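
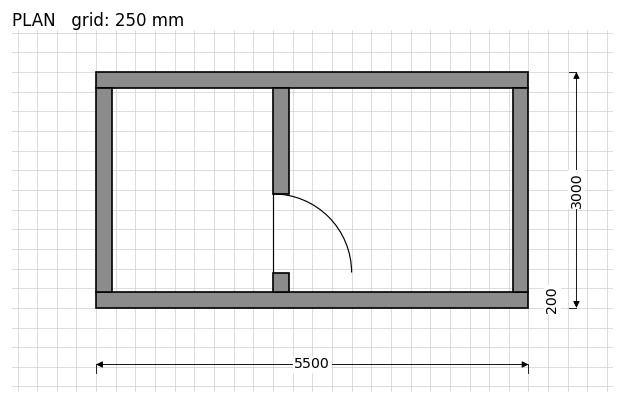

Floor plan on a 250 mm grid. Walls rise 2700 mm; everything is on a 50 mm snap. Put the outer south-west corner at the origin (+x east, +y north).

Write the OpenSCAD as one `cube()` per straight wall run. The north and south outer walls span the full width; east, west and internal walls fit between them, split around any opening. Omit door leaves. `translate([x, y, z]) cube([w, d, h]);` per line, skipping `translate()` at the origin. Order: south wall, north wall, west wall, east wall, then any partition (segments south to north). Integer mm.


cube([5500, 200, 2700]);
translate([0, 2800, 0]) cube([5500, 200, 2700]);
translate([0, 200, 0]) cube([200, 2600, 2700]);
translate([5300, 200, 0]) cube([200, 2600, 2700]);
translate([2250, 200, 0]) cube([200, 250, 2700]);
translate([2250, 1450, 0]) cube([200, 1350, 2700]);


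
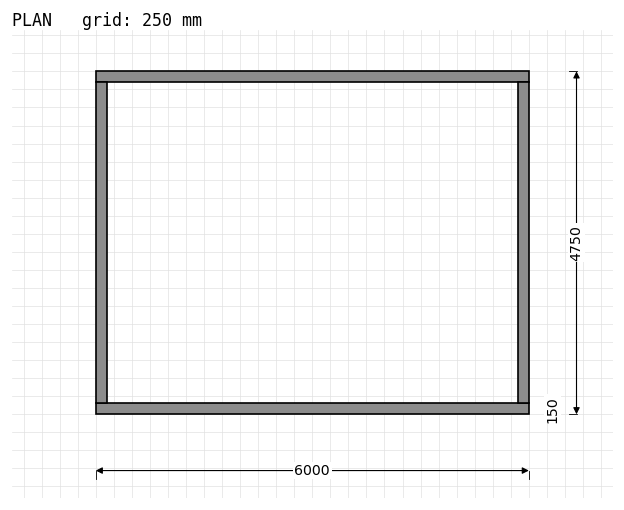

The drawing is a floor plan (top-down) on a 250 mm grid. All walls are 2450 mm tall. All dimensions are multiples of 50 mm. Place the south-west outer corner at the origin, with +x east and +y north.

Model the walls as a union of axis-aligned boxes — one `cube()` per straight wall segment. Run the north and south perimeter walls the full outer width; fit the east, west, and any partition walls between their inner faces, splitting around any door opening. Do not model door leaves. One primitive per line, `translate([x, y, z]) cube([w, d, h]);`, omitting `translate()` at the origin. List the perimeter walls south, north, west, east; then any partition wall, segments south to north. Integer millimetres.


cube([6000, 150, 2450]);
translate([0, 4600, 0]) cube([6000, 150, 2450]);
translate([0, 150, 0]) cube([150, 4450, 2450]);
translate([5850, 150, 0]) cube([150, 4450, 2450]);


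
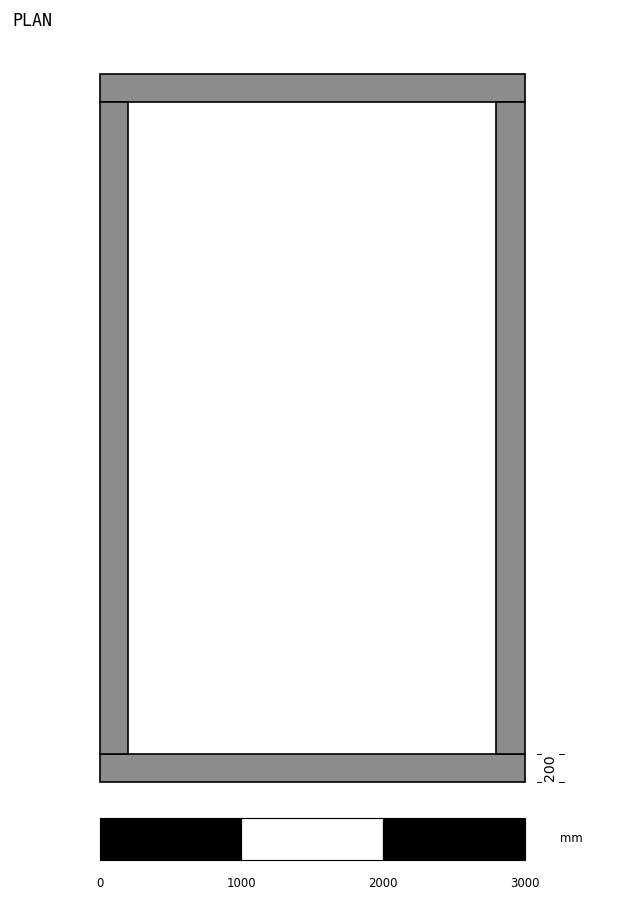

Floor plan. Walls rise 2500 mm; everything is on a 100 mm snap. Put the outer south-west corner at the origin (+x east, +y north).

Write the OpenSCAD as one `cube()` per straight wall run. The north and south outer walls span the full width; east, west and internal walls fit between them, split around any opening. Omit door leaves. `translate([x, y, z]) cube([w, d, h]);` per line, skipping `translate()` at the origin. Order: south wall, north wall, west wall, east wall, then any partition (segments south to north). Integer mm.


cube([3000, 200, 2500]);
translate([0, 4800, 0]) cube([3000, 200, 2500]);
translate([0, 200, 0]) cube([200, 4600, 2500]);
translate([2800, 200, 0]) cube([200, 4600, 2500]);


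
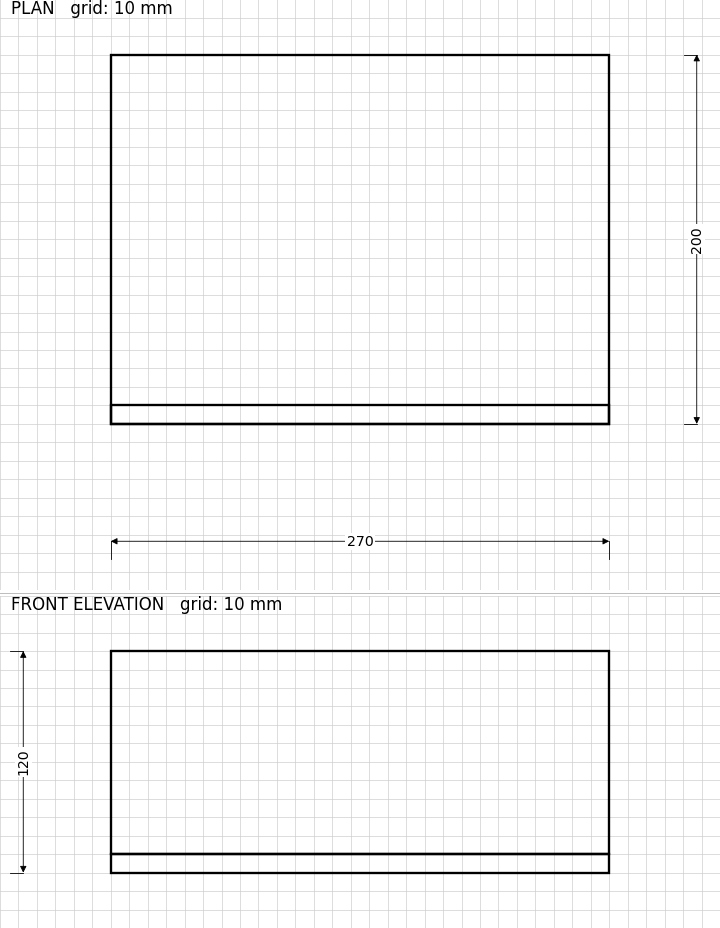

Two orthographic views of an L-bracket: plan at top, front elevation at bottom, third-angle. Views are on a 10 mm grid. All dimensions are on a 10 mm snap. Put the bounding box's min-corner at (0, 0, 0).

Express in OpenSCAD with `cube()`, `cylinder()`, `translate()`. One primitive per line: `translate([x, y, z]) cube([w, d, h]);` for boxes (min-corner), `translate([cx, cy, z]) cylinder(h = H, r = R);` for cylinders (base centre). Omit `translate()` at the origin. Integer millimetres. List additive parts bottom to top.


cube([270, 200, 10]);
translate([0, 0, 10]) cube([270, 10, 110]);


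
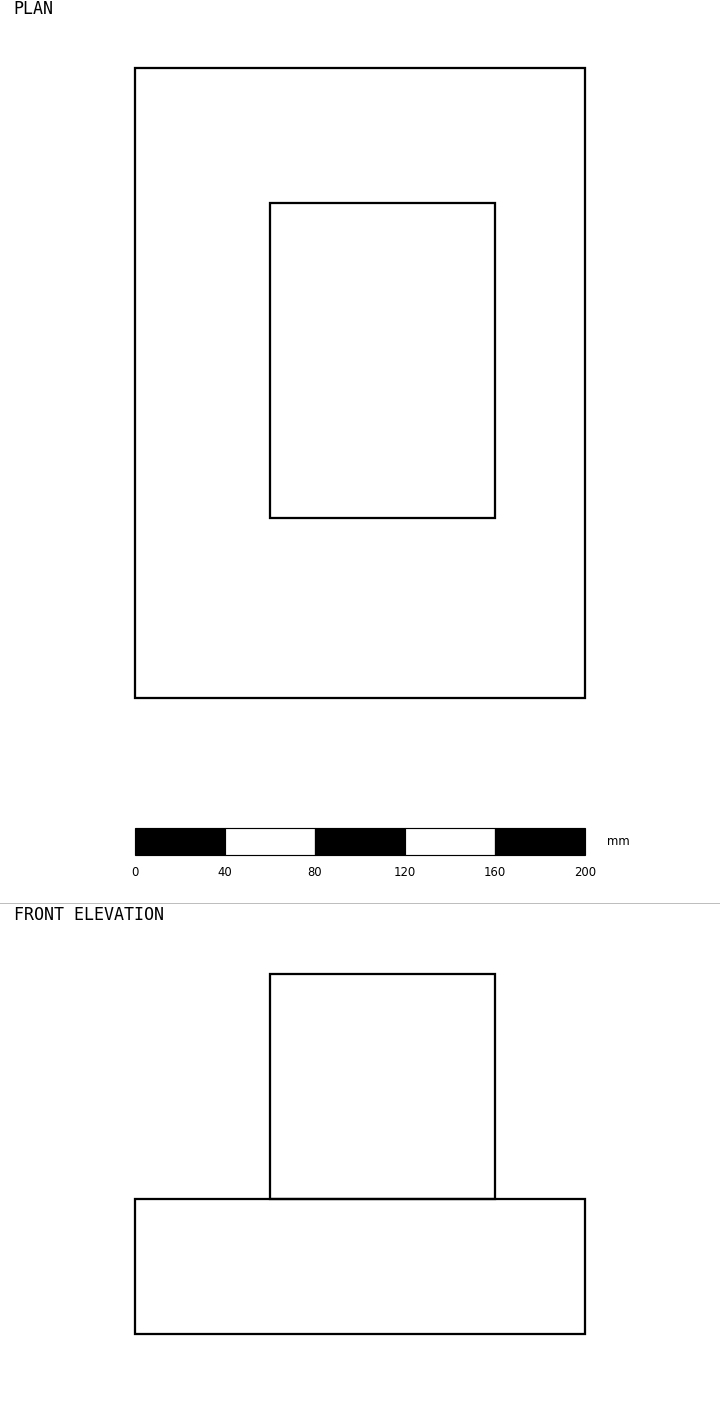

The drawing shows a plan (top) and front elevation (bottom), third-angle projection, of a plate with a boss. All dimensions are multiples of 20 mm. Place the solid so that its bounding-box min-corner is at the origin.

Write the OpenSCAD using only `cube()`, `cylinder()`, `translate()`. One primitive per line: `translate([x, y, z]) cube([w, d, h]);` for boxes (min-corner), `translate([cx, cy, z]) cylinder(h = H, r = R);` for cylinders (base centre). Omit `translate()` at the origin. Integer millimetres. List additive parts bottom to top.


cube([200, 280, 60]);
translate([60, 80, 60]) cube([100, 140, 100]);


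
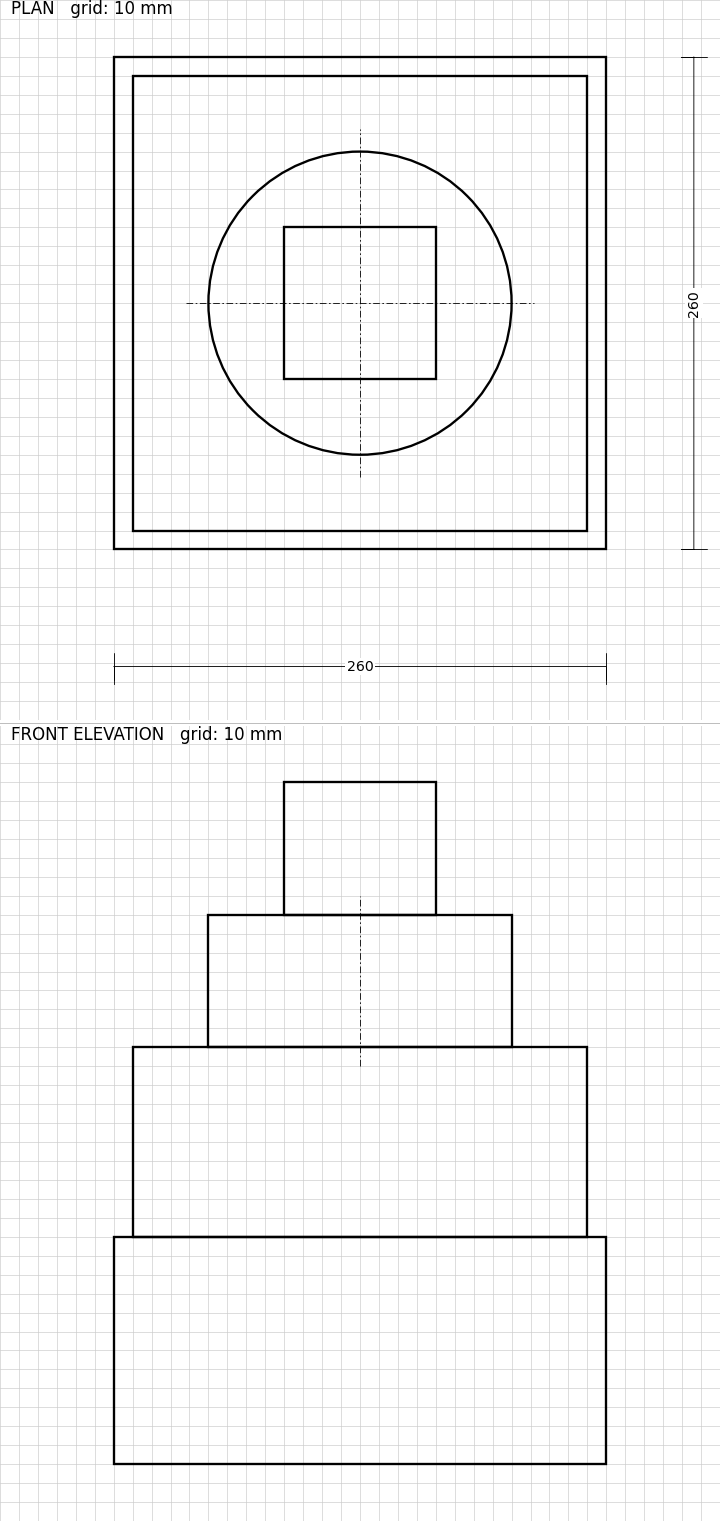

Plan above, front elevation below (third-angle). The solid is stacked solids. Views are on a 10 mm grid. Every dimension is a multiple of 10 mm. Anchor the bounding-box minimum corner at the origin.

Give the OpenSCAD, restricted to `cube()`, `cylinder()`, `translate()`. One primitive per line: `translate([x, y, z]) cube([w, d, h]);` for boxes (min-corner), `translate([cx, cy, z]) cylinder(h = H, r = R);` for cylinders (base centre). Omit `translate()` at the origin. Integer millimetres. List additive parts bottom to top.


cube([260, 260, 120]);
translate([10, 10, 120]) cube([240, 240, 100]);
translate([130, 130, 220]) cylinder(h = 70, r = 80);
translate([90, 90, 290]) cube([80, 80, 70]);


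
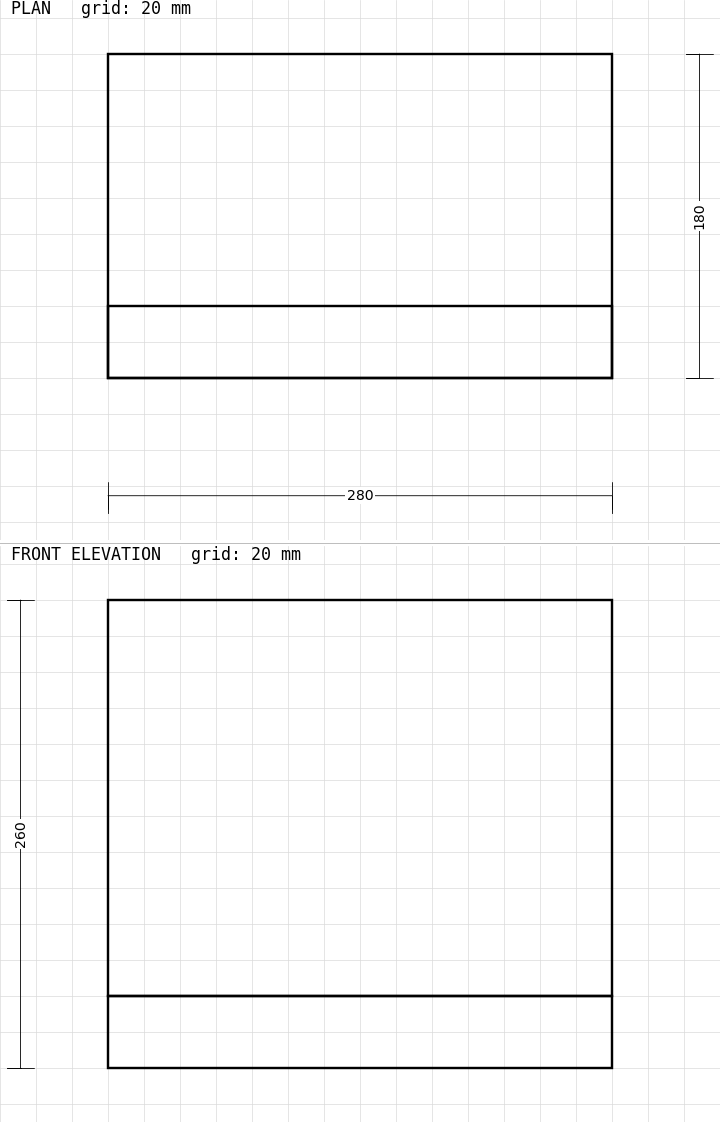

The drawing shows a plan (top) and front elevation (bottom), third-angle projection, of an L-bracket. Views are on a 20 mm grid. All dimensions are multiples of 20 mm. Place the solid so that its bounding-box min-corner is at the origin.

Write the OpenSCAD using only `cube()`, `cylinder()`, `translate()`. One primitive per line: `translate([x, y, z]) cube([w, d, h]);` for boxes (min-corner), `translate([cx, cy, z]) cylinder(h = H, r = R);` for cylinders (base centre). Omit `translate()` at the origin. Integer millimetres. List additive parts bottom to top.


cube([280, 180, 40]);
translate([0, 0, 40]) cube([280, 40, 220]);


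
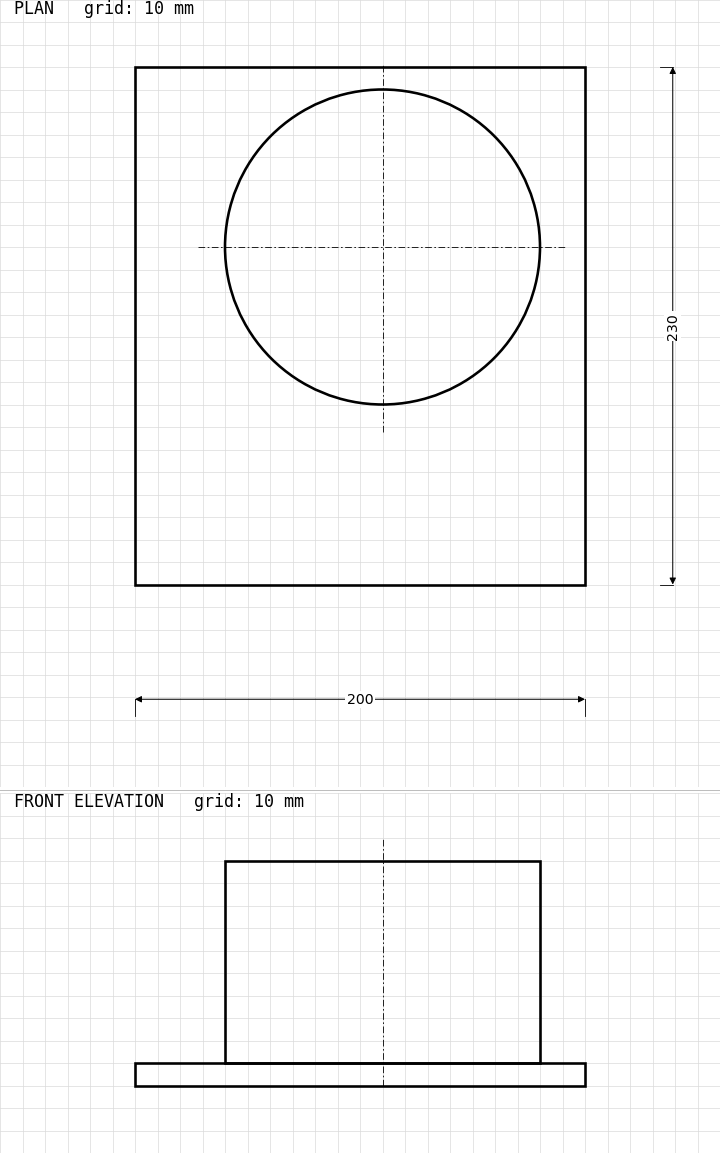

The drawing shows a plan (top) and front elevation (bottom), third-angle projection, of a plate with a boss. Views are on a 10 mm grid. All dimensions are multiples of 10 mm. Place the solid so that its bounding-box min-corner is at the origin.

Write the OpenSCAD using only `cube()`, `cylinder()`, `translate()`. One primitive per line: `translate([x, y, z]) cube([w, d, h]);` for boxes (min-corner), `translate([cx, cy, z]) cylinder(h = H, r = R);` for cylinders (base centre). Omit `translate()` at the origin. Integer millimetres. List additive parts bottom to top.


cube([200, 230, 10]);
translate([110, 150, 10]) cylinder(h = 90, r = 70);


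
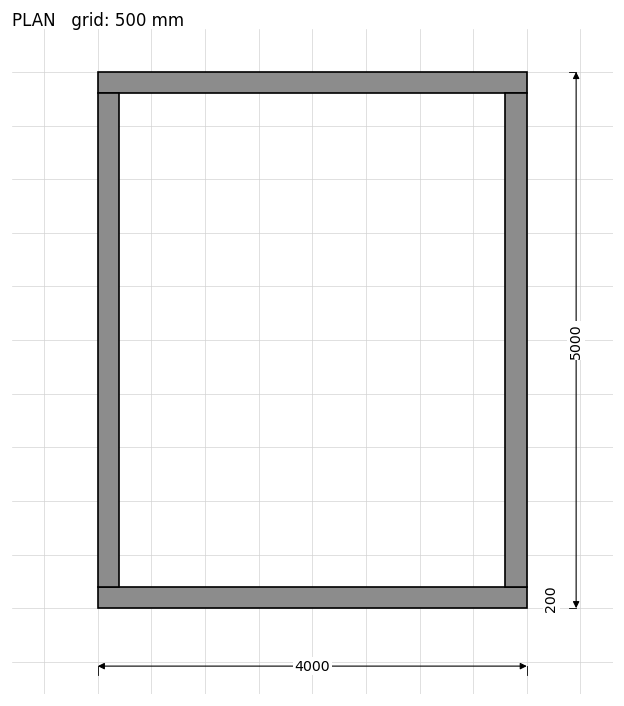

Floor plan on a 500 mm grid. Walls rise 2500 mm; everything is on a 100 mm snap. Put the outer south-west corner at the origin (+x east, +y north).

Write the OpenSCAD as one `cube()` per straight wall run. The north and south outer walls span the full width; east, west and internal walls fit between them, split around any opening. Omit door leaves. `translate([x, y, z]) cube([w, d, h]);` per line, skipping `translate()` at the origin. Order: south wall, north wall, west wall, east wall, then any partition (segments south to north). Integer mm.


cube([4000, 200, 2500]);
translate([0, 4800, 0]) cube([4000, 200, 2500]);
translate([0, 200, 0]) cube([200, 4600, 2500]);
translate([3800, 200, 0]) cube([200, 4600, 2500]);


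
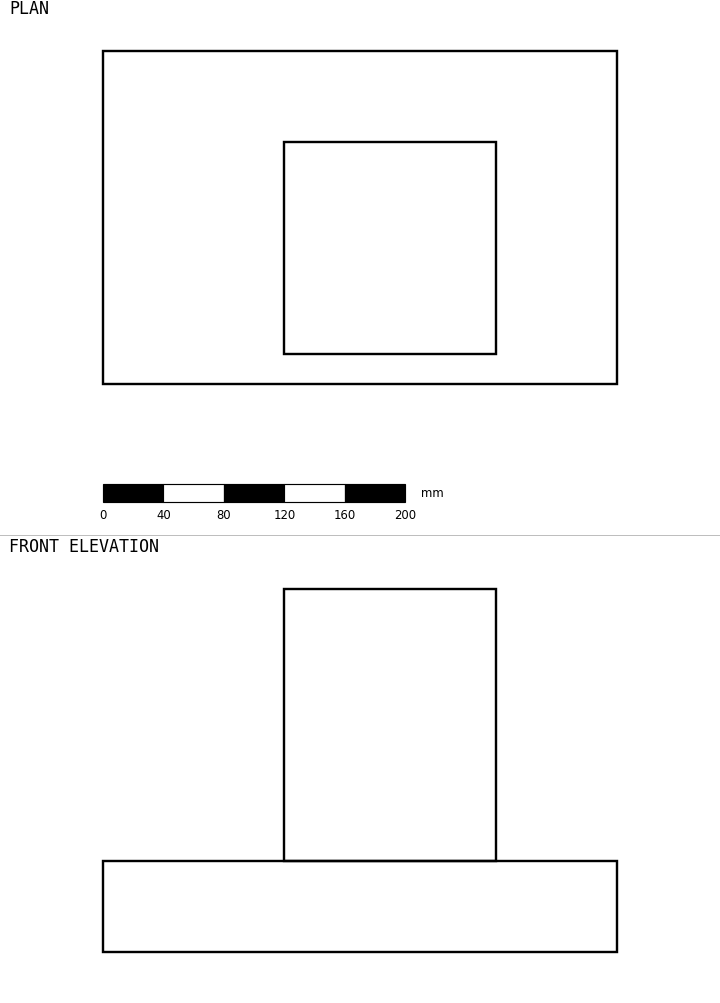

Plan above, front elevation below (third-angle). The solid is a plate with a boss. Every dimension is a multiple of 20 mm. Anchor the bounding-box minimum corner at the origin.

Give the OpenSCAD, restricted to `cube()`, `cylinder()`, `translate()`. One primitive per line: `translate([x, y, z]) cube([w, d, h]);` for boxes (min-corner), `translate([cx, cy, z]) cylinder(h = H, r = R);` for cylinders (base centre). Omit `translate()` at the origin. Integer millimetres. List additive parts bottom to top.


cube([340, 220, 60]);
translate([120, 20, 60]) cube([140, 140, 180]);


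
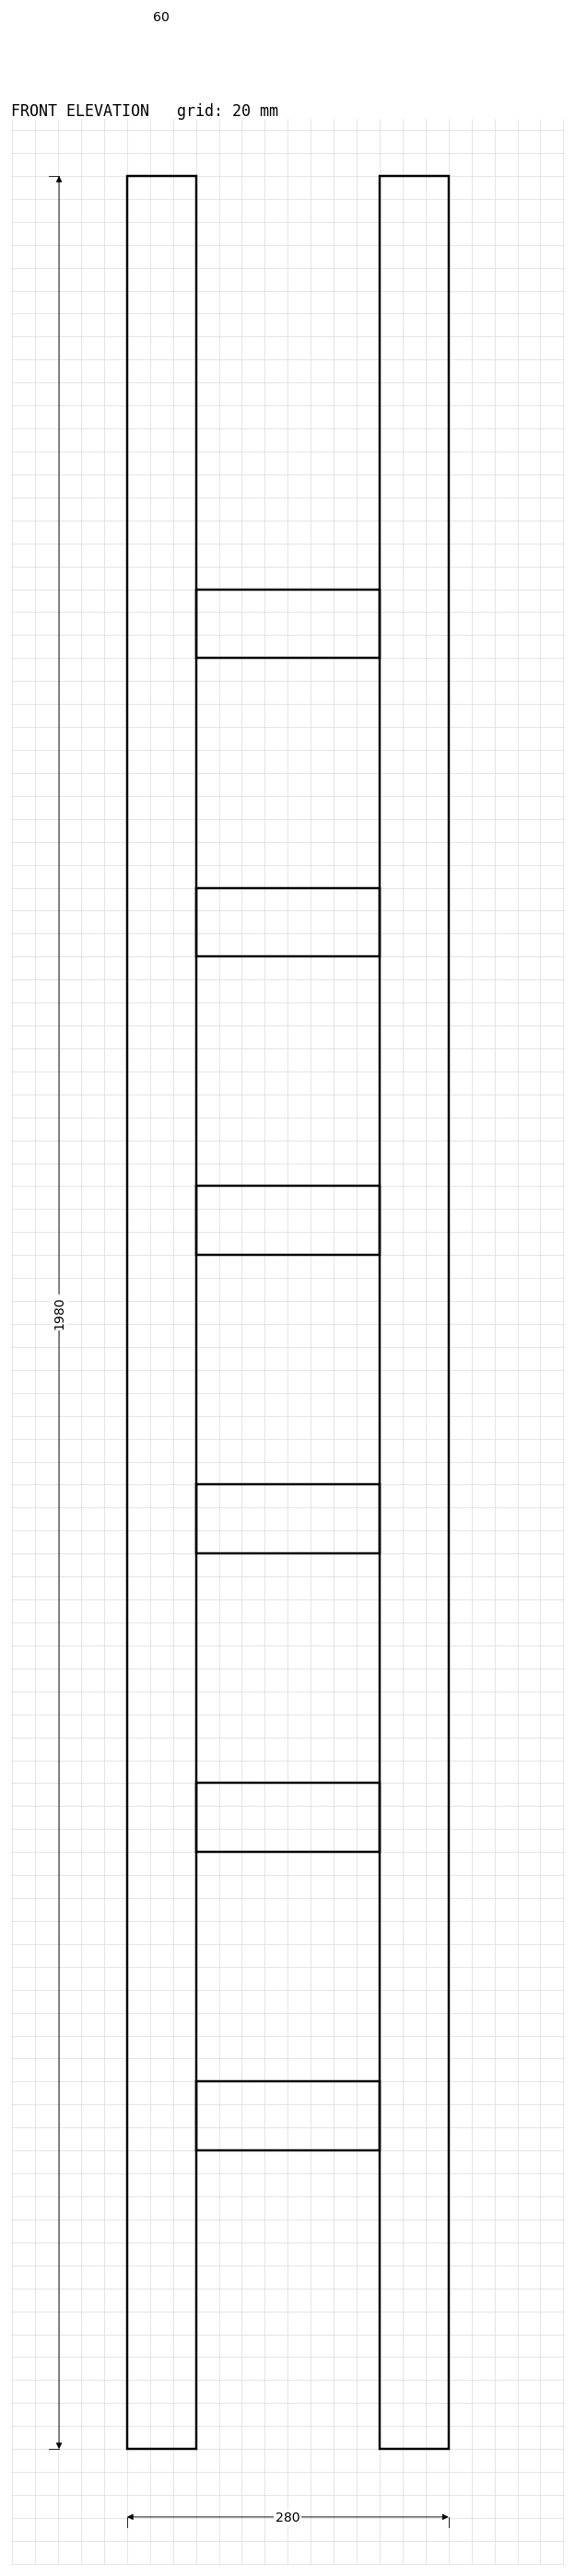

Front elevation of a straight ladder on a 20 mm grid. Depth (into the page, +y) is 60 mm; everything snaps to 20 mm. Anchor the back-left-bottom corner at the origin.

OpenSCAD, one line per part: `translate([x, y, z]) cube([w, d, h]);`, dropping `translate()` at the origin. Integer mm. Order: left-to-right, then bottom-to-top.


cube([60, 60, 1980]);
translate([60, 0, 260]) cube([160, 60, 60]);
translate([60, 0, 520]) cube([160, 60, 60]);
translate([60, 0, 780]) cube([160, 60, 60]);
translate([60, 0, 1040]) cube([160, 60, 60]);
translate([60, 0, 1300]) cube([160, 60, 60]);
translate([60, 0, 1560]) cube([160, 60, 60]);
translate([220, 0, 0]) cube([60, 60, 1980]);


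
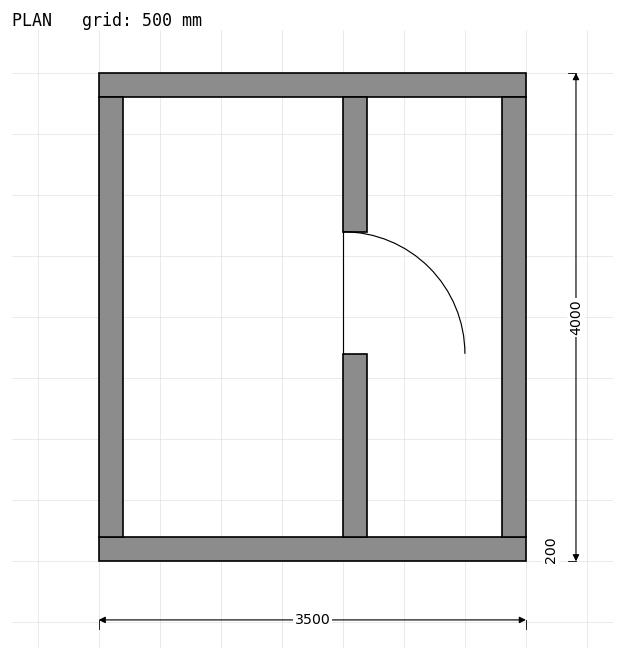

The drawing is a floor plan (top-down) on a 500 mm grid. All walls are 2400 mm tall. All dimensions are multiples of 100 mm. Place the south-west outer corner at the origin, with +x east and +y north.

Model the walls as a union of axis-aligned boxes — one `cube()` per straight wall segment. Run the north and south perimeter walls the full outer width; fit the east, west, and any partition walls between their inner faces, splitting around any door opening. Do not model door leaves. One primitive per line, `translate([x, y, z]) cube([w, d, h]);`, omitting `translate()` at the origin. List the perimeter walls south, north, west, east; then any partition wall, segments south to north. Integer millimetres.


cube([3500, 200, 2400]);
translate([0, 3800, 0]) cube([3500, 200, 2400]);
translate([0, 200, 0]) cube([200, 3600, 2400]);
translate([3300, 200, 0]) cube([200, 3600, 2400]);
translate([2000, 200, 0]) cube([200, 1500, 2400]);
translate([2000, 2700, 0]) cube([200, 1100, 2400]);


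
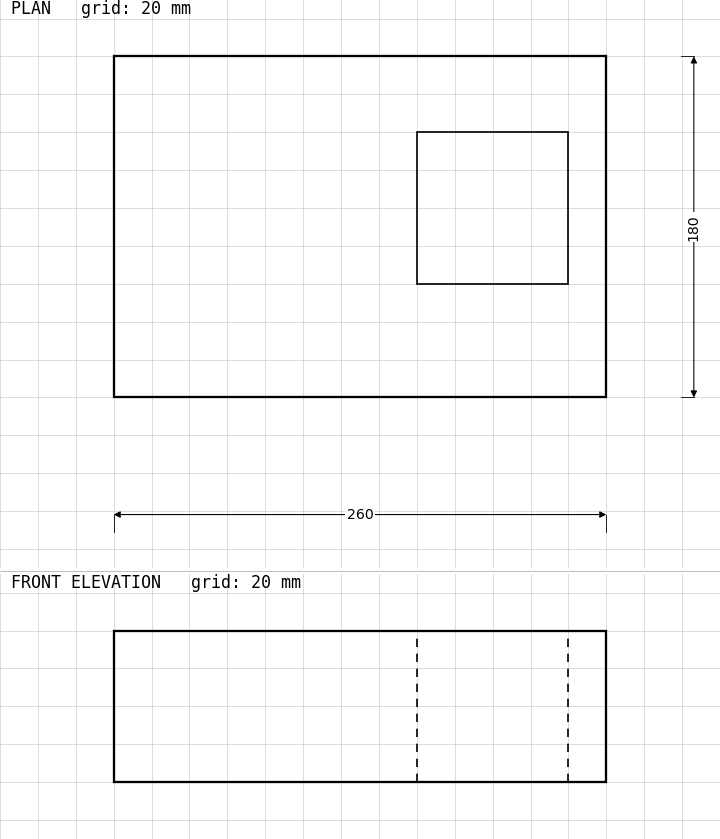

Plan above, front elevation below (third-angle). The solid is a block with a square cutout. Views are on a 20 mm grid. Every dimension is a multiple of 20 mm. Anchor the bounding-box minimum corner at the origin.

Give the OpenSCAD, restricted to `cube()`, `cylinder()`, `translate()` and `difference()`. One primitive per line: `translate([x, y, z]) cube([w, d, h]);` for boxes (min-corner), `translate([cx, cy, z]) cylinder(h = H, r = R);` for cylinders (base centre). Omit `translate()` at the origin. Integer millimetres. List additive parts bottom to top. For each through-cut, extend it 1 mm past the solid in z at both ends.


difference() {
  cube([260, 180, 80]);
  translate([160, 60, -1]) cube([80, 80, 82]);
}


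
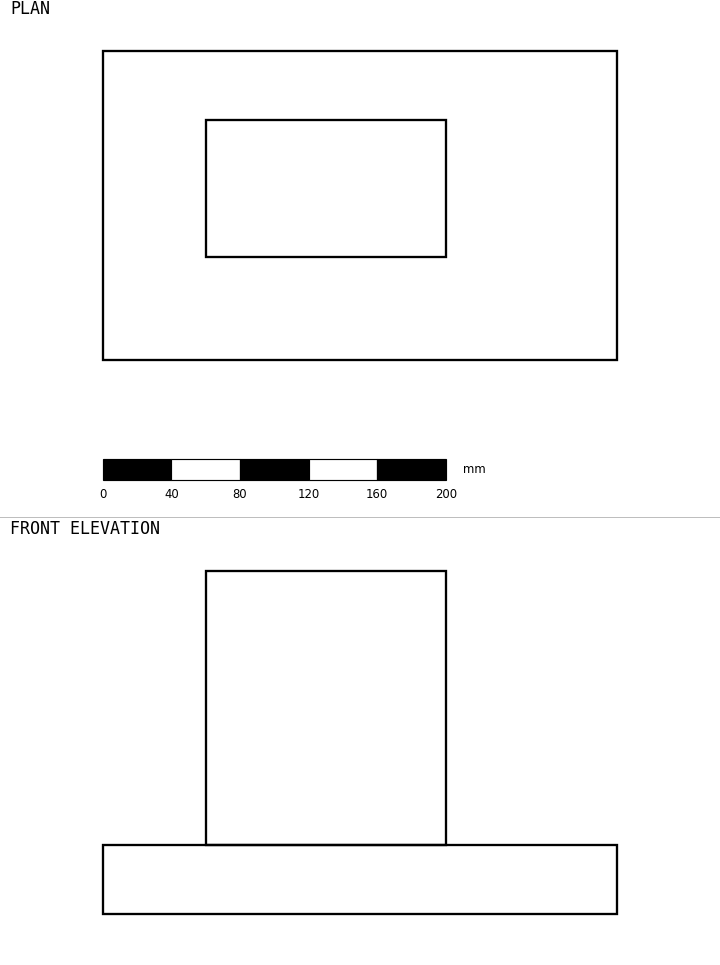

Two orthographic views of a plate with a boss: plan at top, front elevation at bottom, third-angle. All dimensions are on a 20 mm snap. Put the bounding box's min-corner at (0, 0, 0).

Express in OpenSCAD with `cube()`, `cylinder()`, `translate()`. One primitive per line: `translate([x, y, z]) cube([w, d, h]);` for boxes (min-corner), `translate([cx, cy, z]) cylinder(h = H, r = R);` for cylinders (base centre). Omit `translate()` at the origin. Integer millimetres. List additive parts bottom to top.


cube([300, 180, 40]);
translate([60, 60, 40]) cube([140, 80, 160]);


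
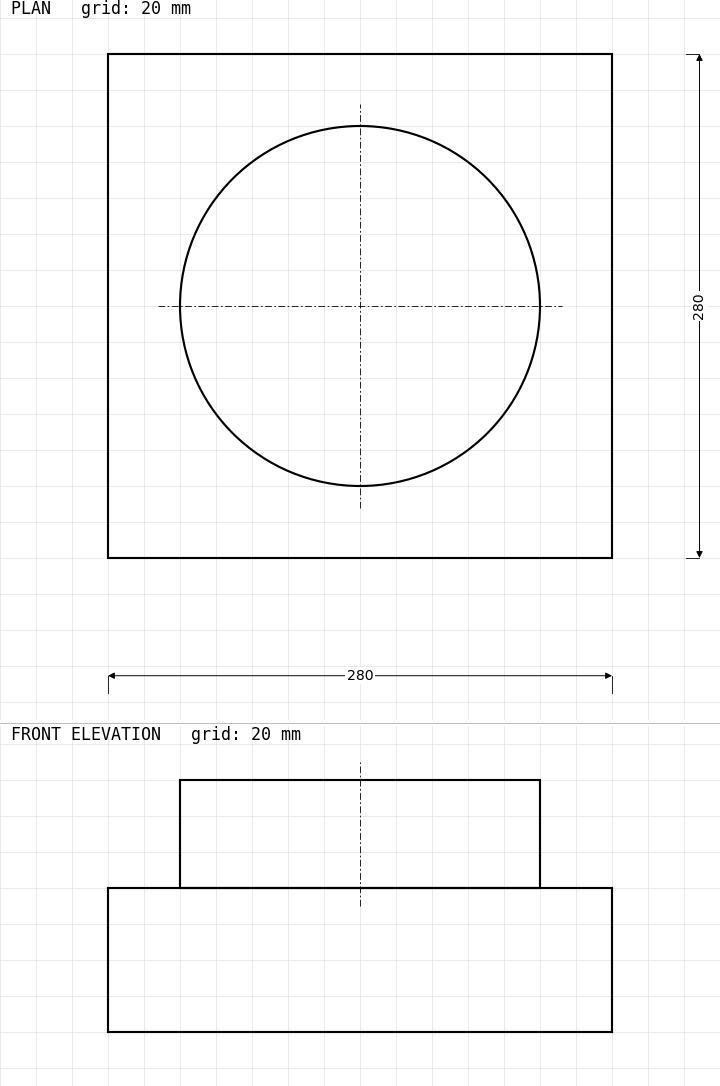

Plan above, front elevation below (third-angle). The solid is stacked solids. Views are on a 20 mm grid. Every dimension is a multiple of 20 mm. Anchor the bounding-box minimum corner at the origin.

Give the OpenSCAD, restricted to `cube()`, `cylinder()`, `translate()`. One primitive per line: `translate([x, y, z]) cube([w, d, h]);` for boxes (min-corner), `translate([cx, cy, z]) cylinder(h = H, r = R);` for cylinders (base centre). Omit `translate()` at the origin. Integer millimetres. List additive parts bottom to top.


cube([280, 280, 80]);
translate([140, 140, 80]) cylinder(h = 60, r = 100);


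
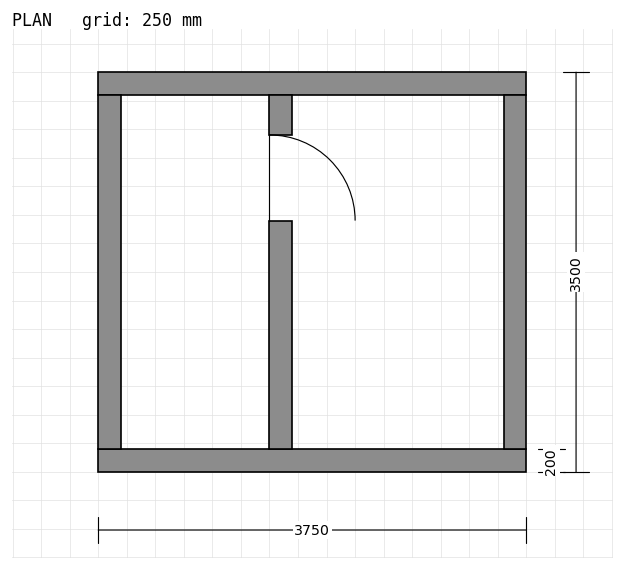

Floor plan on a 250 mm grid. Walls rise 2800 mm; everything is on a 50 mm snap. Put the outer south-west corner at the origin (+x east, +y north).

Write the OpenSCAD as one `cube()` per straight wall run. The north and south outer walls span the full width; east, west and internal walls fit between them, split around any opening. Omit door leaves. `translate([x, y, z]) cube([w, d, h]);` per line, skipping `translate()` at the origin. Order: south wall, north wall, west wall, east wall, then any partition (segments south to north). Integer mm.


cube([3750, 200, 2800]);
translate([0, 3300, 0]) cube([3750, 200, 2800]);
translate([0, 200, 0]) cube([200, 3100, 2800]);
translate([3550, 200, 0]) cube([200, 3100, 2800]);
translate([1500, 200, 0]) cube([200, 2000, 2800]);
translate([1500, 2950, 0]) cube([200, 350, 2800]);


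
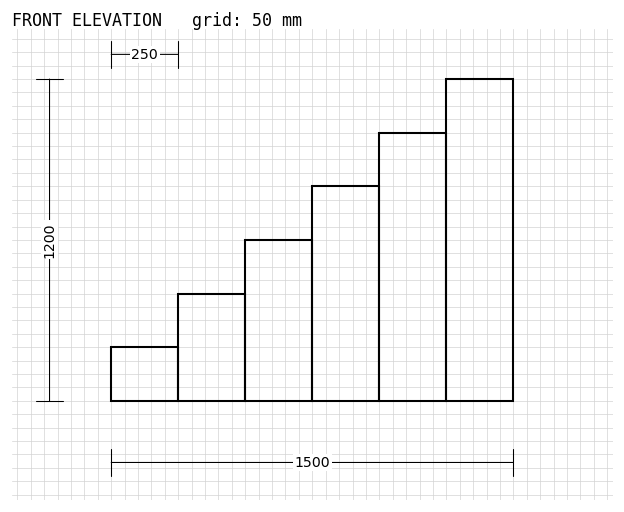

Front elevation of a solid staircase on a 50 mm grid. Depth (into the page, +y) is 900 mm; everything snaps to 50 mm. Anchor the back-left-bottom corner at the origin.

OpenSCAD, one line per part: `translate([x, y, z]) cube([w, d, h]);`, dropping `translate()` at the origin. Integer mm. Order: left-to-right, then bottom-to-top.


cube([250, 900, 200]);
translate([250, 0, 0]) cube([250, 900, 400]);
translate([500, 0, 0]) cube([250, 900, 600]);
translate([750, 0, 0]) cube([250, 900, 800]);
translate([1000, 0, 0]) cube([250, 900, 1000]);
translate([1250, 0, 0]) cube([250, 900, 1200]);


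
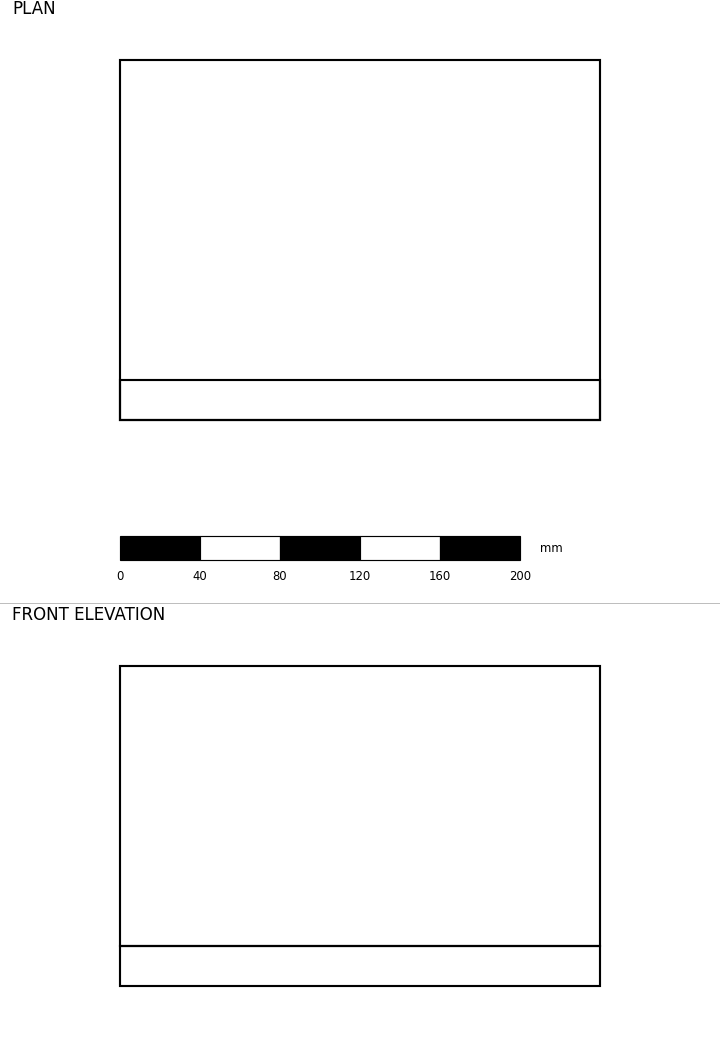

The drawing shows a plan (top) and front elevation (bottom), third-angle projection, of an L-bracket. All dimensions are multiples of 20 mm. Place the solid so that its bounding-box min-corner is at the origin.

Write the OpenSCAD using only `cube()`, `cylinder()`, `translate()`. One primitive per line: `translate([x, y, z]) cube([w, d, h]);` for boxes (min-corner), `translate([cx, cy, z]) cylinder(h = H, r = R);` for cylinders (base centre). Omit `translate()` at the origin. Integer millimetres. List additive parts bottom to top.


cube([240, 180, 20]);
translate([0, 0, 20]) cube([240, 20, 140]);


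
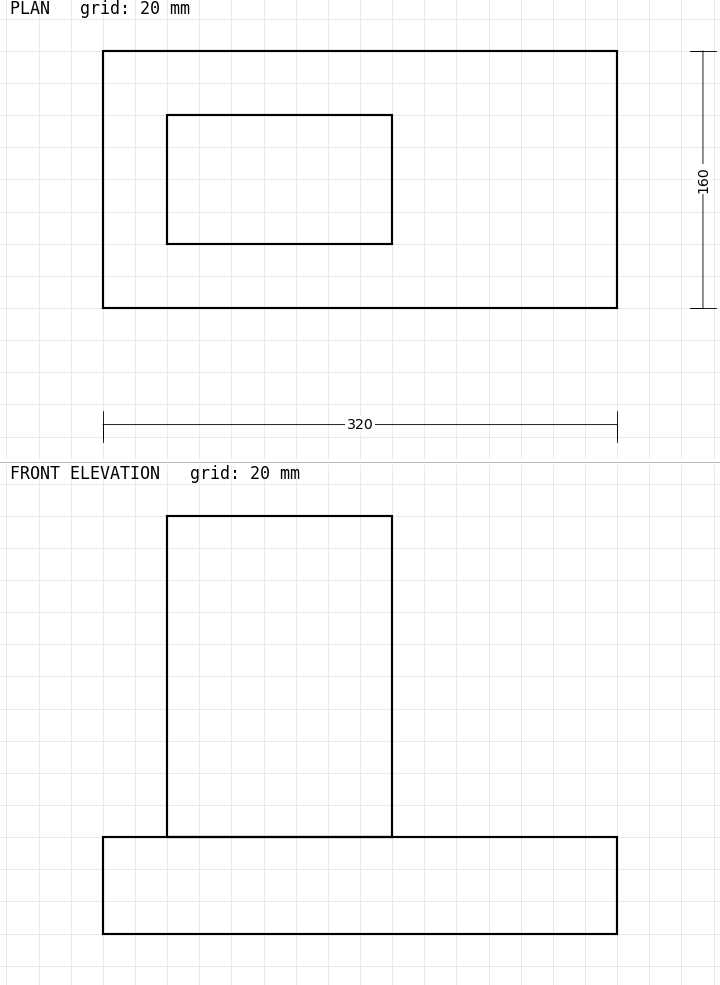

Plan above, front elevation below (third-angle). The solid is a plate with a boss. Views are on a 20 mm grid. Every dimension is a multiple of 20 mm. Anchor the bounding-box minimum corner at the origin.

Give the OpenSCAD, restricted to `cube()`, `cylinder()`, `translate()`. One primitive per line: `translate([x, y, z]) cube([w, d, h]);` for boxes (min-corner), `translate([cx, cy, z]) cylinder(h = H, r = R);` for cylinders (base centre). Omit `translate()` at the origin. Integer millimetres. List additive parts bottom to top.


cube([320, 160, 60]);
translate([40, 40, 60]) cube([140, 80, 200]);


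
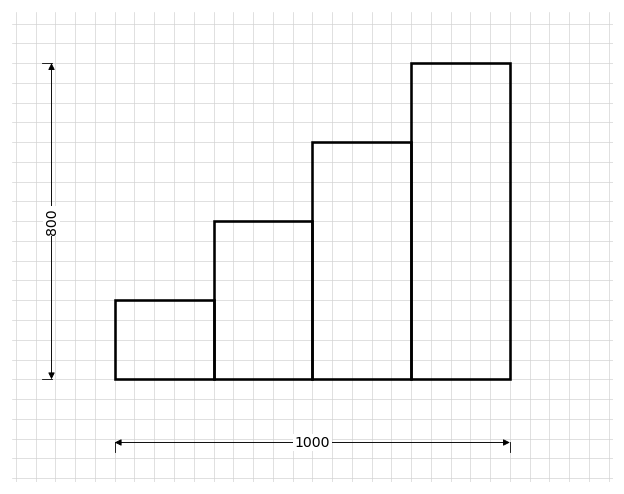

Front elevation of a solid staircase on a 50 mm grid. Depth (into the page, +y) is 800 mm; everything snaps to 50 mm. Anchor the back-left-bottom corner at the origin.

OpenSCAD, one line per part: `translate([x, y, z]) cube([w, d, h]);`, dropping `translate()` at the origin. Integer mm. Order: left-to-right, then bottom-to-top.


cube([250, 800, 200]);
translate([250, 0, 0]) cube([250, 800, 400]);
translate([500, 0, 0]) cube([250, 800, 600]);
translate([750, 0, 0]) cube([250, 800, 800]);


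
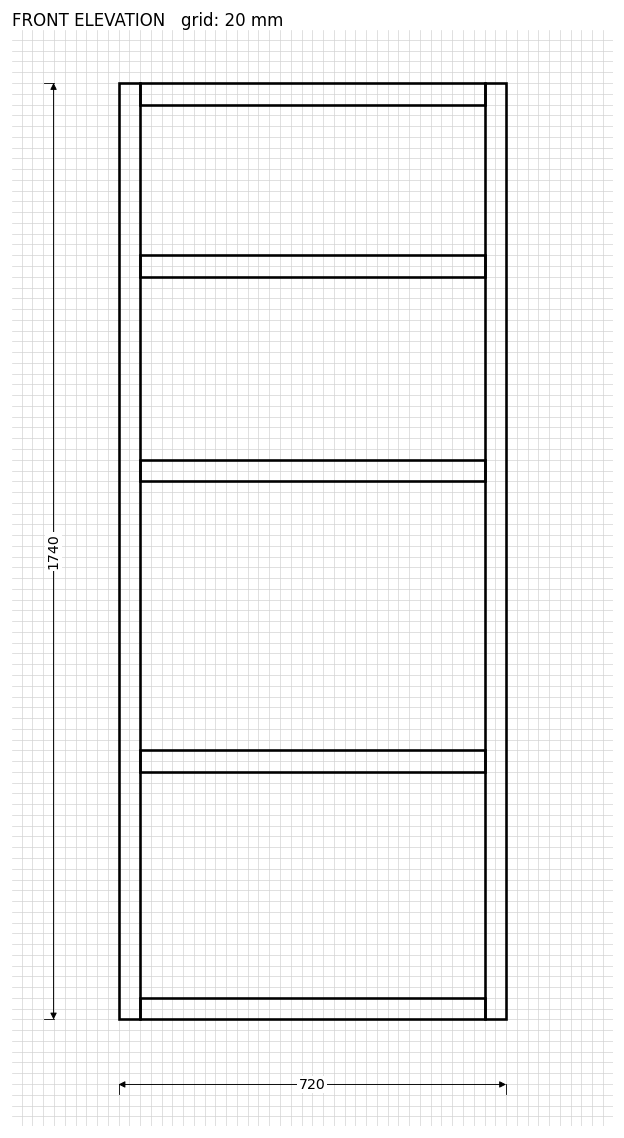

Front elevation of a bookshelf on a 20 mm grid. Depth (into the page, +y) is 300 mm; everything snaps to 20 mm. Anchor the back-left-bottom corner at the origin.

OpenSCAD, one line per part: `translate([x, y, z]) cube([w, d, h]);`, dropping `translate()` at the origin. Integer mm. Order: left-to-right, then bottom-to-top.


cube([40, 300, 1740]);
translate([40, 0, 0]) cube([640, 300, 40]);
translate([40, 0, 460]) cube([640, 300, 40]);
translate([40, 0, 1000]) cube([640, 300, 40]);
translate([40, 0, 1380]) cube([640, 300, 40]);
translate([40, 0, 1700]) cube([640, 300, 40]);
translate([680, 0, 0]) cube([40, 300, 1740]);


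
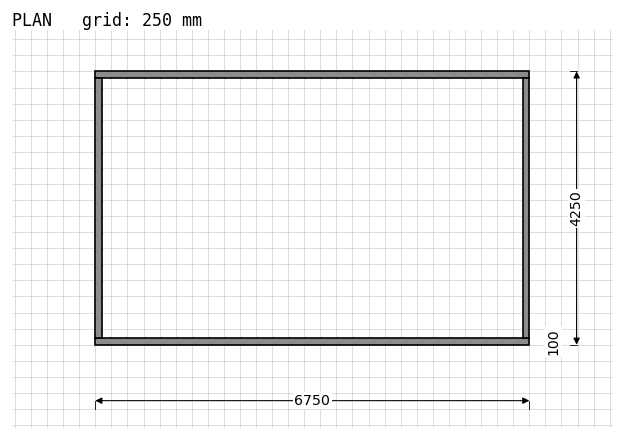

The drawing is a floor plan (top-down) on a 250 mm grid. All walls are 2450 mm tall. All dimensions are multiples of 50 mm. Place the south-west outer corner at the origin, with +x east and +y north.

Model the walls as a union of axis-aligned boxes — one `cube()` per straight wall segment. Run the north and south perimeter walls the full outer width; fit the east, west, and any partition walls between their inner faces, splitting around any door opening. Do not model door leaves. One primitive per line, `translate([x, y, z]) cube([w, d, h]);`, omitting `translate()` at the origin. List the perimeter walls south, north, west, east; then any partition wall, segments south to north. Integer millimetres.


cube([6750, 100, 2450]);
translate([0, 4150, 0]) cube([6750, 100, 2450]);
translate([0, 100, 0]) cube([100, 4050, 2450]);
translate([6650, 100, 0]) cube([100, 4050, 2450]);


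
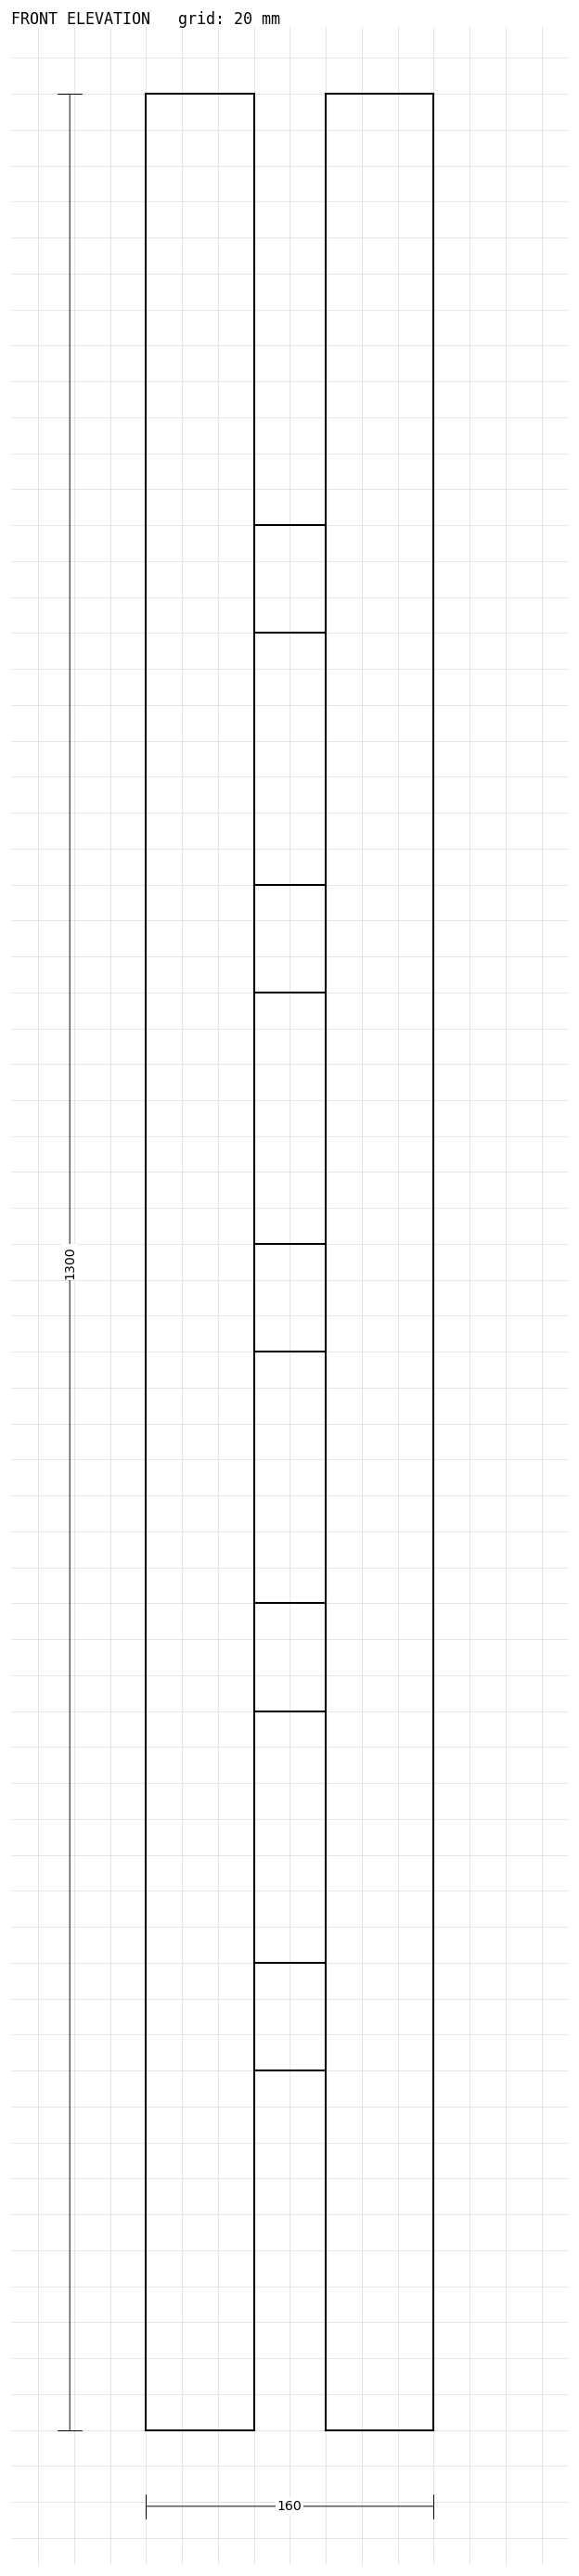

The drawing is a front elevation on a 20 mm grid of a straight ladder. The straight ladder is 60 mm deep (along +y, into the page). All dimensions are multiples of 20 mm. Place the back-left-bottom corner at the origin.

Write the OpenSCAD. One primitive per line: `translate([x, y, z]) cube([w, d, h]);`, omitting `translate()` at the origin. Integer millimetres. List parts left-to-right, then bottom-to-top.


cube([60, 60, 1300]);
translate([60, 0, 200]) cube([40, 60, 60]);
translate([60, 0, 400]) cube([40, 60, 60]);
translate([60, 0, 600]) cube([40, 60, 60]);
translate([60, 0, 800]) cube([40, 60, 60]);
translate([60, 0, 1000]) cube([40, 60, 60]);
translate([100, 0, 0]) cube([60, 60, 1300]);


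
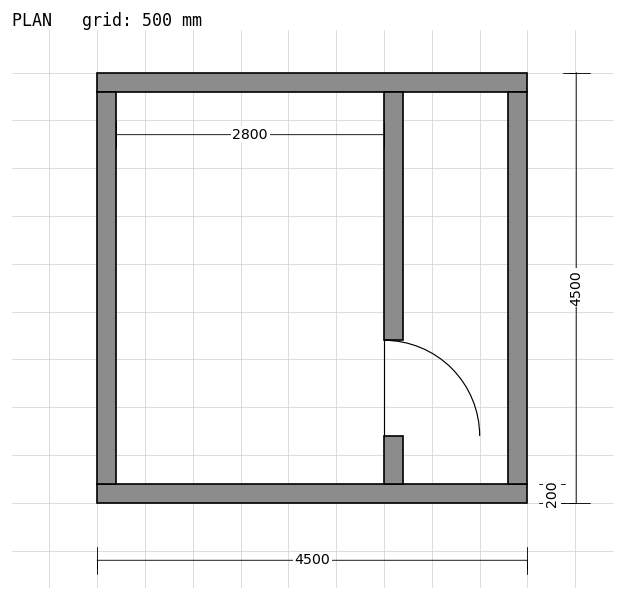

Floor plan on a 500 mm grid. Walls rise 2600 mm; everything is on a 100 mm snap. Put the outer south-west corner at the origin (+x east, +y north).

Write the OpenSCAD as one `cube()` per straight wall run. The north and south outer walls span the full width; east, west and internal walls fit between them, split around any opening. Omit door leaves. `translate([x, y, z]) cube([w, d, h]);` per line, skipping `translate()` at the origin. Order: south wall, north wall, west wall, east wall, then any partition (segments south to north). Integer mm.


cube([4500, 200, 2600]);
translate([0, 4300, 0]) cube([4500, 200, 2600]);
translate([0, 200, 0]) cube([200, 4100, 2600]);
translate([4300, 200, 0]) cube([200, 4100, 2600]);
translate([3000, 200, 0]) cube([200, 500, 2600]);
translate([3000, 1700, 0]) cube([200, 2600, 2600]);


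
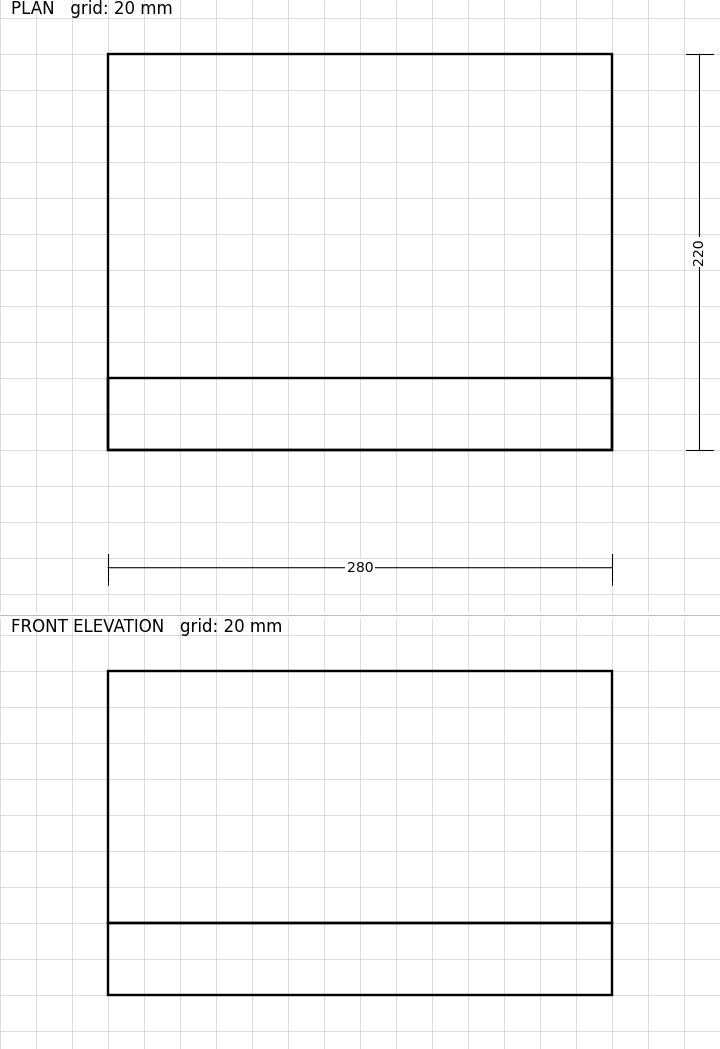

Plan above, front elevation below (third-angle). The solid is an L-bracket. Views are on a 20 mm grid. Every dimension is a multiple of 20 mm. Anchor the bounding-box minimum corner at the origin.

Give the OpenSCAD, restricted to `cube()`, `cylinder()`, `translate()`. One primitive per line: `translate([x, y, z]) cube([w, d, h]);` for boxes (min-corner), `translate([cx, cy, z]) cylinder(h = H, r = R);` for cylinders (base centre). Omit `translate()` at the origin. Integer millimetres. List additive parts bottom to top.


cube([280, 220, 40]);
translate([0, 0, 40]) cube([280, 40, 140]);


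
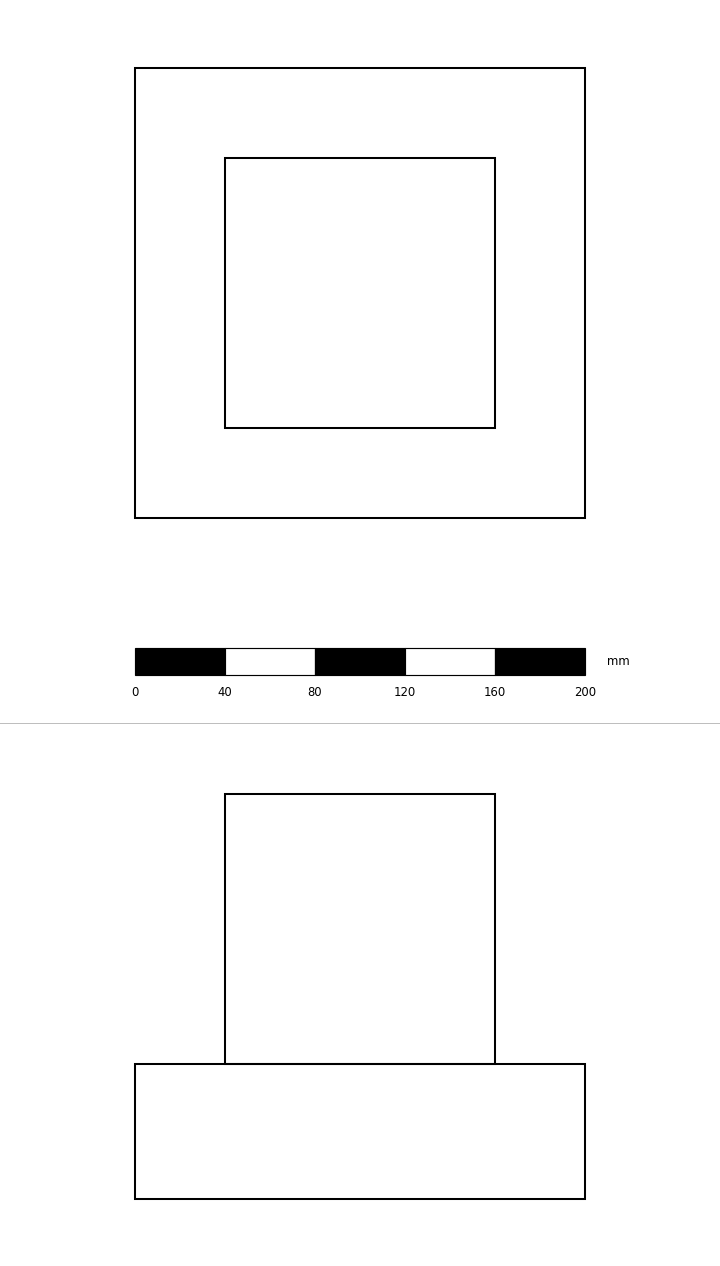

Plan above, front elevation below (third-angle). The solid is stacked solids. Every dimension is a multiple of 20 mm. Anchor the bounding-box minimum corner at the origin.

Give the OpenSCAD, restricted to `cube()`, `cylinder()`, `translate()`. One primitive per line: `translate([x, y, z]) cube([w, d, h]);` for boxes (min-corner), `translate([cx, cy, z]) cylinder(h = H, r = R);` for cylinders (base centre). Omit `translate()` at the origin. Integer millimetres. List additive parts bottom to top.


cube([200, 200, 60]);
translate([40, 40, 60]) cube([120, 120, 120]);


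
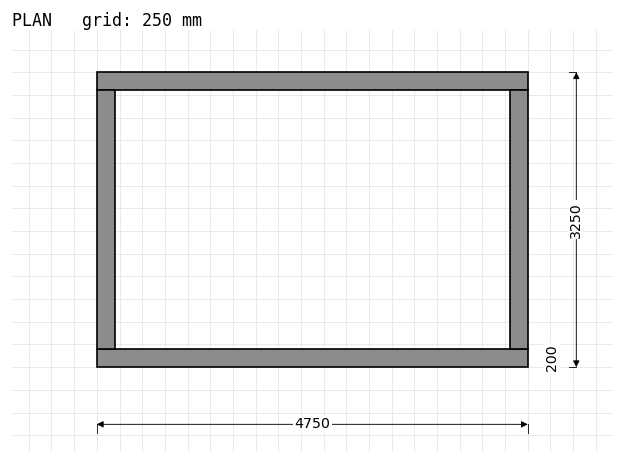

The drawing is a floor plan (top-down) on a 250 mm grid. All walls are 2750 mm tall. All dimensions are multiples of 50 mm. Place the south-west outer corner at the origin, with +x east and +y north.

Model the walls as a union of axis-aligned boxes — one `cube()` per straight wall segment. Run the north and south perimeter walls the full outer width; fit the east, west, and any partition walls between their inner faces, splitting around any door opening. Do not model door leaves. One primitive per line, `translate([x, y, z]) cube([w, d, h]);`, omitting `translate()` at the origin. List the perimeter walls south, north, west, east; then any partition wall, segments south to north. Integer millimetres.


cube([4750, 200, 2750]);
translate([0, 3050, 0]) cube([4750, 200, 2750]);
translate([0, 200, 0]) cube([200, 2850, 2750]);
translate([4550, 200, 0]) cube([200, 2850, 2750]);


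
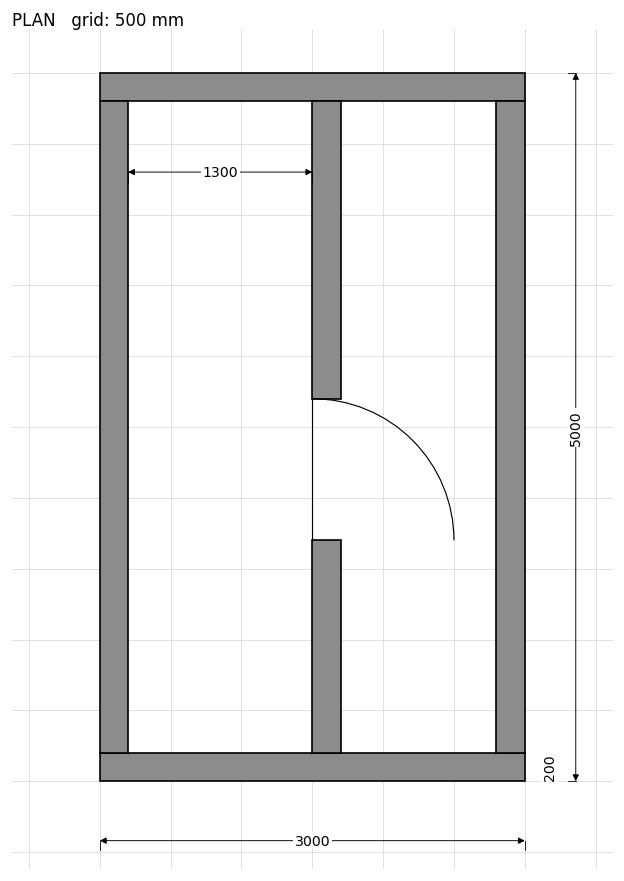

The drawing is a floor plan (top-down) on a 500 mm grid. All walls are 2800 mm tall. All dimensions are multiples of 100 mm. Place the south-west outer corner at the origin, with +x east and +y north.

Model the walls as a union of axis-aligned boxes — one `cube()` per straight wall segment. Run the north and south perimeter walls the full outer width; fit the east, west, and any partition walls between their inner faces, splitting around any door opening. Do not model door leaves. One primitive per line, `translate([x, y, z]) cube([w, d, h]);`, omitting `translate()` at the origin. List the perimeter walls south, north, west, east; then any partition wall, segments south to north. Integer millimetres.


cube([3000, 200, 2800]);
translate([0, 4800, 0]) cube([3000, 200, 2800]);
translate([0, 200, 0]) cube([200, 4600, 2800]);
translate([2800, 200, 0]) cube([200, 4600, 2800]);
translate([1500, 200, 0]) cube([200, 1500, 2800]);
translate([1500, 2700, 0]) cube([200, 2100, 2800]);


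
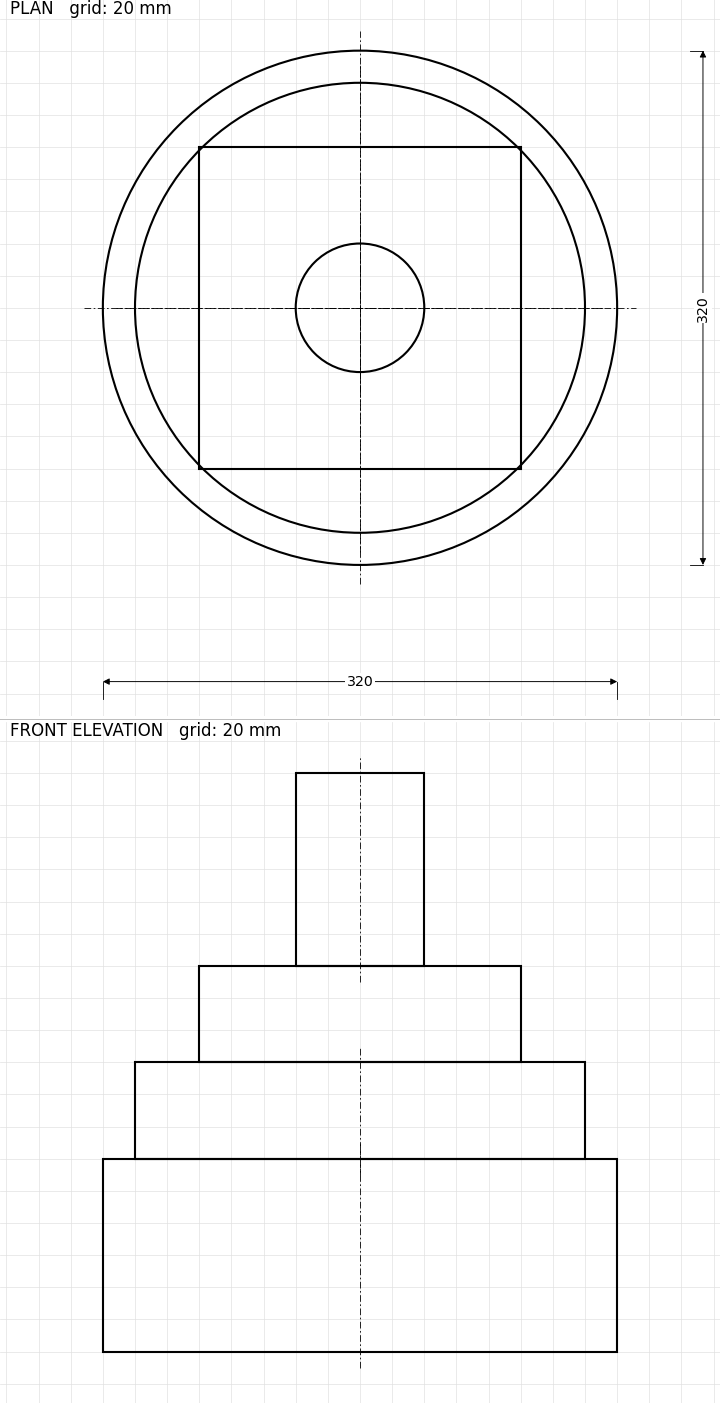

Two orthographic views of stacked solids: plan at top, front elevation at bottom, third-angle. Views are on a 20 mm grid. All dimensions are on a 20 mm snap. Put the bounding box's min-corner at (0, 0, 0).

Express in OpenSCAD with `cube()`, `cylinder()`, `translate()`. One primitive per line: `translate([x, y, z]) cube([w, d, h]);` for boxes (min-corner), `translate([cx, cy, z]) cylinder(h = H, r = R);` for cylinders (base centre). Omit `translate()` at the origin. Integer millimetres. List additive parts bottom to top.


translate([160, 160, 0]) cylinder(h = 120, r = 160);
translate([160, 160, 120]) cylinder(h = 60, r = 140);
translate([60, 60, 180]) cube([200, 200, 60]);
translate([160, 160, 240]) cylinder(h = 120, r = 40);


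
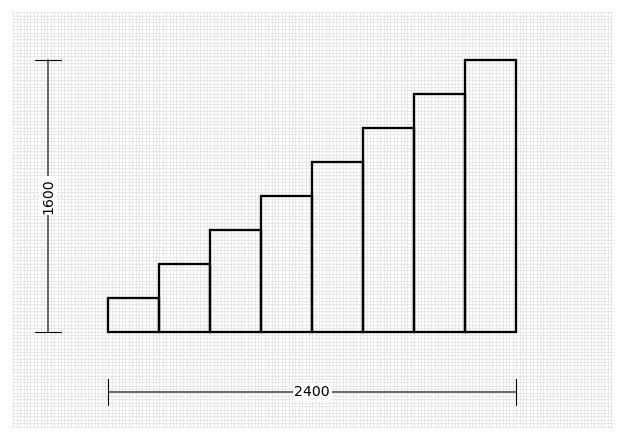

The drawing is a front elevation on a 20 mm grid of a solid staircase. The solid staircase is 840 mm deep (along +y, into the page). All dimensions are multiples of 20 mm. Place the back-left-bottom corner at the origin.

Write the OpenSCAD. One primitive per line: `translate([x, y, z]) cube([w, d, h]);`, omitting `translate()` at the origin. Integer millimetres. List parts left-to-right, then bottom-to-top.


cube([300, 840, 200]);
translate([300, 0, 0]) cube([300, 840, 400]);
translate([600, 0, 0]) cube([300, 840, 600]);
translate([900, 0, 0]) cube([300, 840, 800]);
translate([1200, 0, 0]) cube([300, 840, 1000]);
translate([1500, 0, 0]) cube([300, 840, 1200]);
translate([1800, 0, 0]) cube([300, 840, 1400]);
translate([2100, 0, 0]) cube([300, 840, 1600]);


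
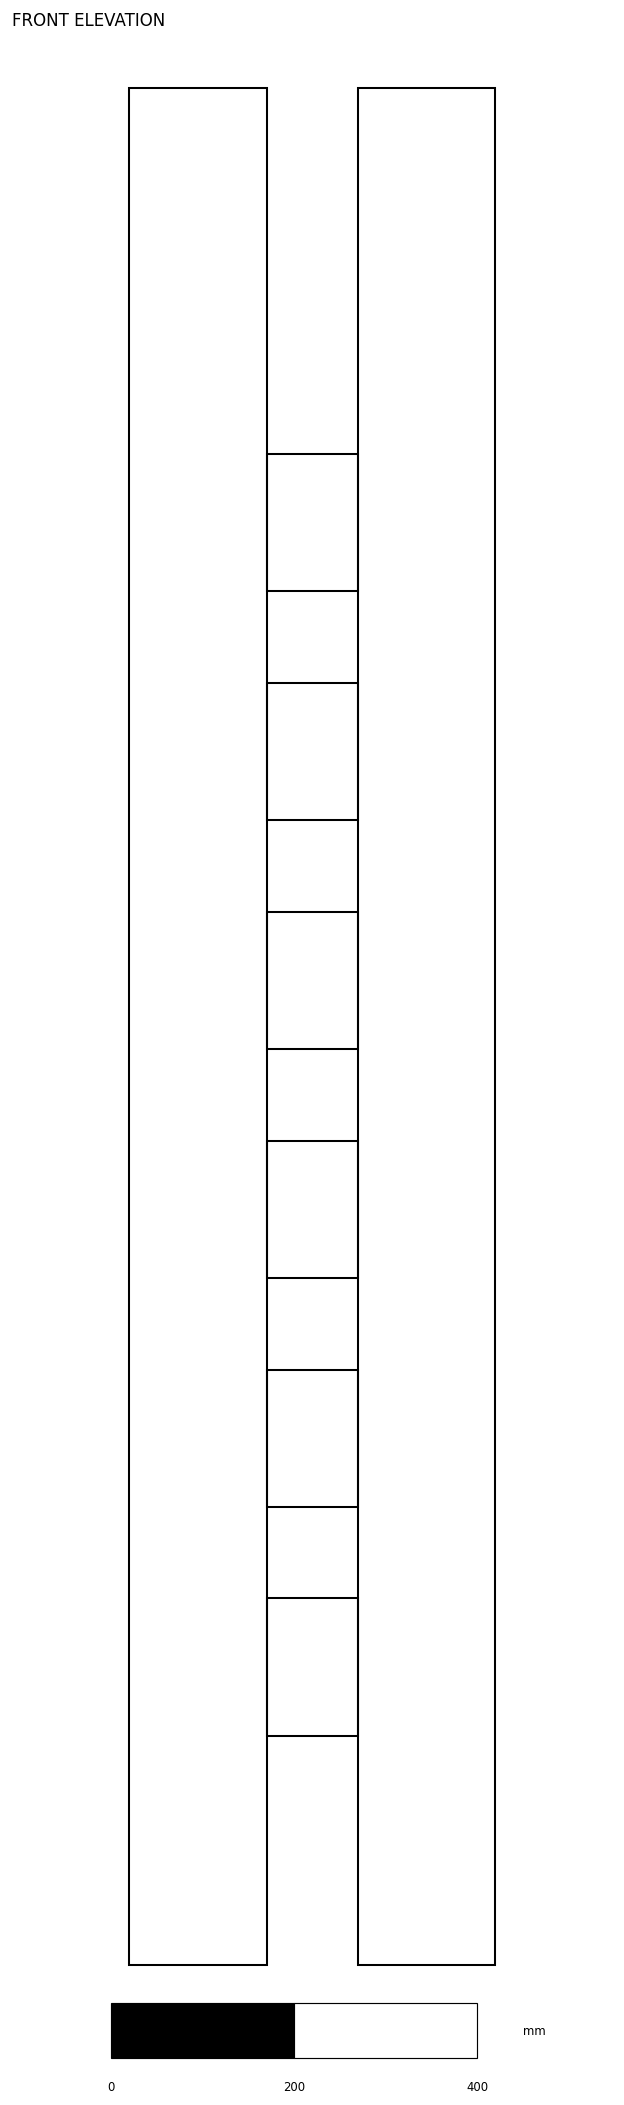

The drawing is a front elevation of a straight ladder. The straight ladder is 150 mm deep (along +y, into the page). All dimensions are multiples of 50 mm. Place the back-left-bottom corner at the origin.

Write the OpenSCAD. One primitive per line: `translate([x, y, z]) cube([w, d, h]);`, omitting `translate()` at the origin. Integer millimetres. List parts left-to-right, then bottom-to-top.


cube([150, 150, 2050]);
translate([150, 0, 250]) cube([100, 150, 150]);
translate([150, 0, 500]) cube([100, 150, 150]);
translate([150, 0, 750]) cube([100, 150, 150]);
translate([150, 0, 1000]) cube([100, 150, 150]);
translate([150, 0, 1250]) cube([100, 150, 150]);
translate([150, 0, 1500]) cube([100, 150, 150]);
translate([250, 0, 0]) cube([150, 150, 2050]);


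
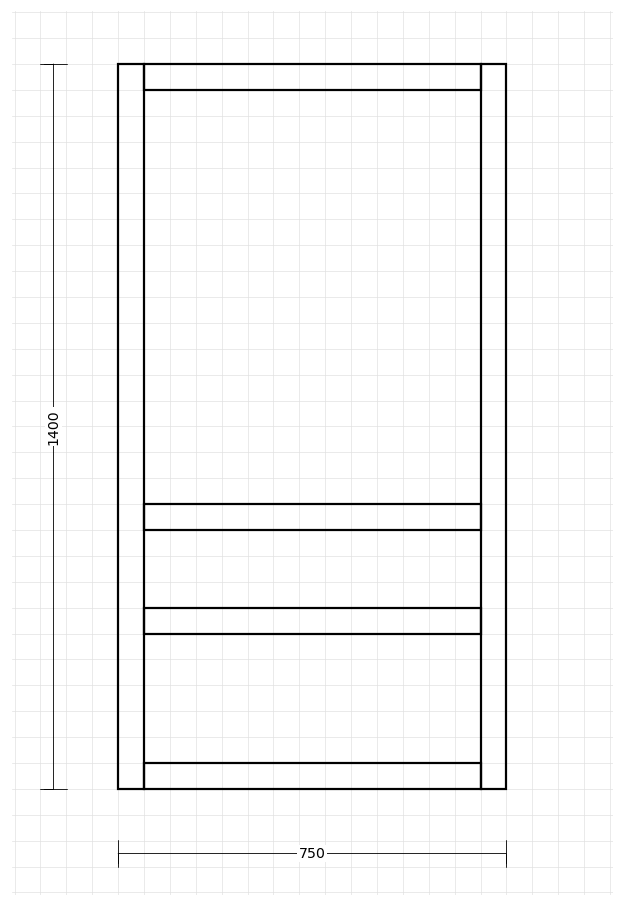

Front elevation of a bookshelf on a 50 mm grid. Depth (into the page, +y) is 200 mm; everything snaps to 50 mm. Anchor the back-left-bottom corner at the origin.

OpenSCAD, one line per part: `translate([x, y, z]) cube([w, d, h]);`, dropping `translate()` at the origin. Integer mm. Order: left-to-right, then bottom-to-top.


cube([50, 200, 1400]);
translate([50, 0, 0]) cube([650, 200, 50]);
translate([50, 0, 300]) cube([650, 200, 50]);
translate([50, 0, 500]) cube([650, 200, 50]);
translate([50, 0, 1350]) cube([650, 200, 50]);
translate([700, 0, 0]) cube([50, 200, 1400]);


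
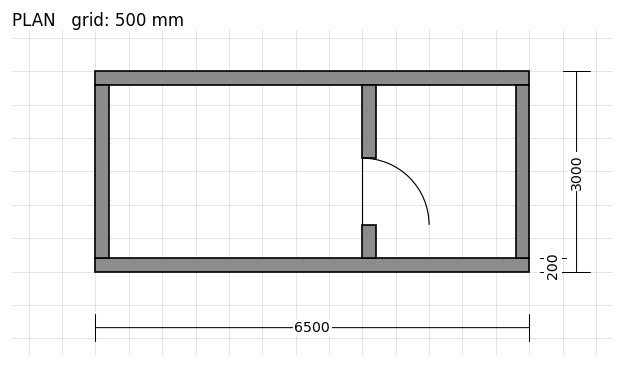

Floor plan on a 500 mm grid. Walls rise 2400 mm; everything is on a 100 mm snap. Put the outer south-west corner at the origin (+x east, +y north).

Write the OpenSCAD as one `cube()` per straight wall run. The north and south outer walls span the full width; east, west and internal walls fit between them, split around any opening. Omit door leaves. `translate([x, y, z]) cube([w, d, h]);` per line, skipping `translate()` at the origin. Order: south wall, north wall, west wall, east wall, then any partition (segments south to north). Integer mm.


cube([6500, 200, 2400]);
translate([0, 2800, 0]) cube([6500, 200, 2400]);
translate([0, 200, 0]) cube([200, 2600, 2400]);
translate([6300, 200, 0]) cube([200, 2600, 2400]);
translate([4000, 200, 0]) cube([200, 500, 2400]);
translate([4000, 1700, 0]) cube([200, 1100, 2400]);


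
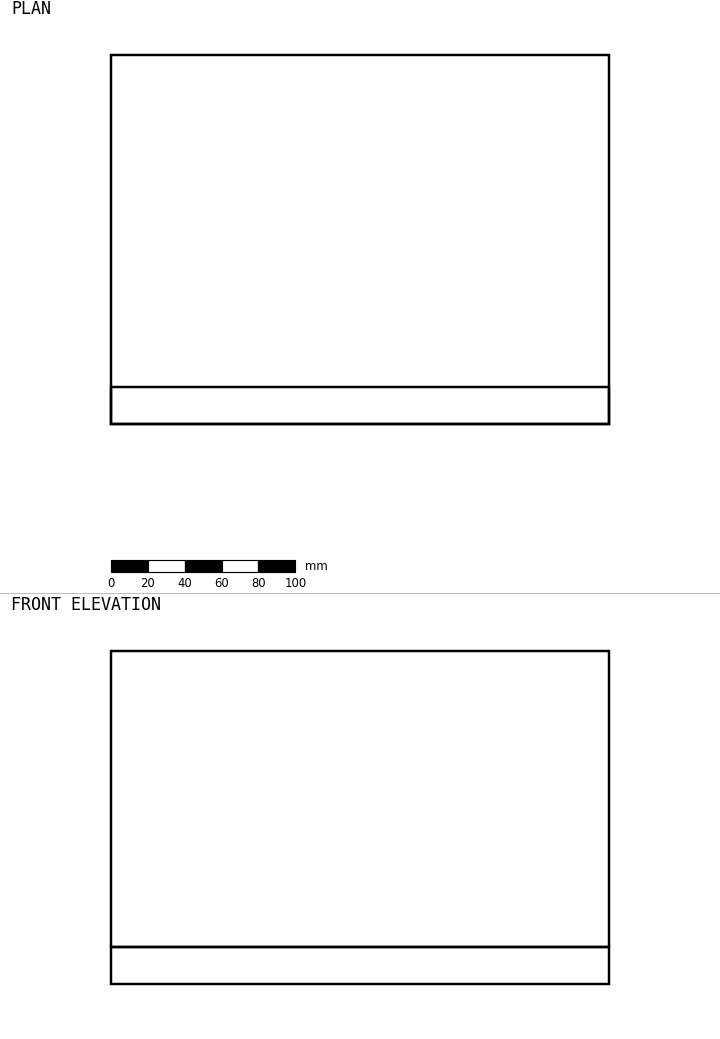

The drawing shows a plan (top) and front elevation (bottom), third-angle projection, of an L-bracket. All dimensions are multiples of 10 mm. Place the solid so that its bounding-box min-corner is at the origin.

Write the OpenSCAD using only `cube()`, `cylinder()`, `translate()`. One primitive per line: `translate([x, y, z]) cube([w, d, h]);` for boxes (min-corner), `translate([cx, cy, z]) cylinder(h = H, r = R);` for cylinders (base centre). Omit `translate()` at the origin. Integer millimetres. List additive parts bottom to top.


cube([270, 200, 20]);
translate([0, 0, 20]) cube([270, 20, 160]);
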